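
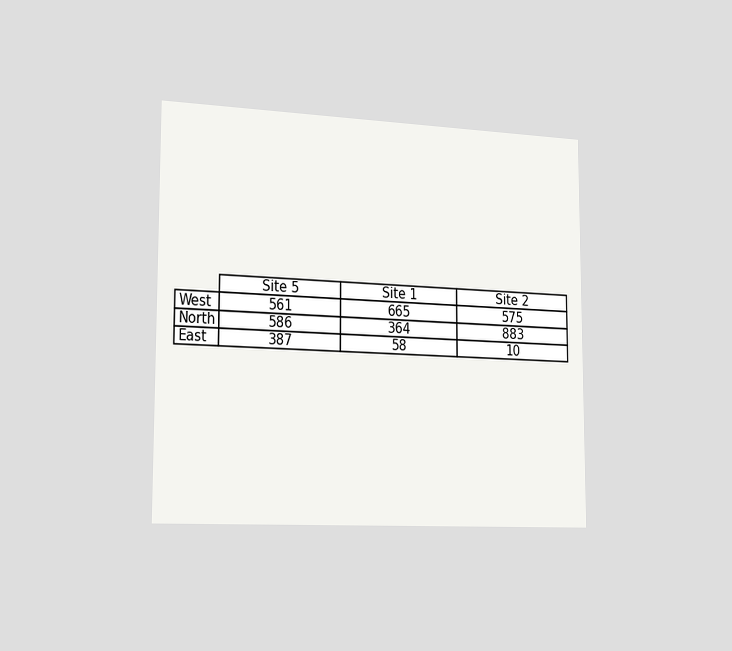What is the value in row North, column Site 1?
The chart is viewed slightly from the left. The (North, Site 1) cell reads 364.

364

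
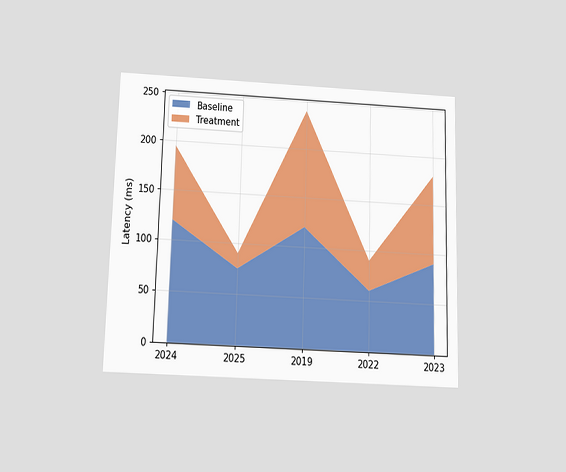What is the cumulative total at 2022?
The chart is viewed slightly from below. The stacked total at 2022 reaches 90ms.

90ms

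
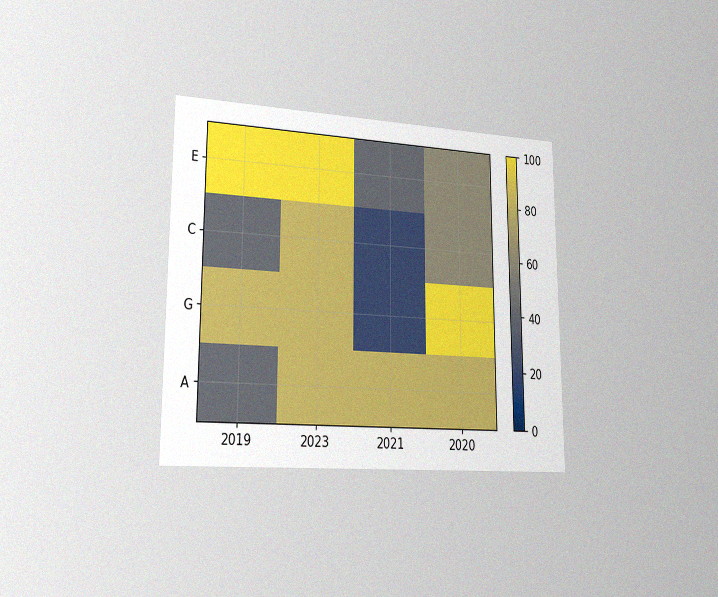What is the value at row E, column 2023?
100

The chart is viewed slightly from the left, with some photo noise. Matching cell (E, 2023) against the colorbar gives 100.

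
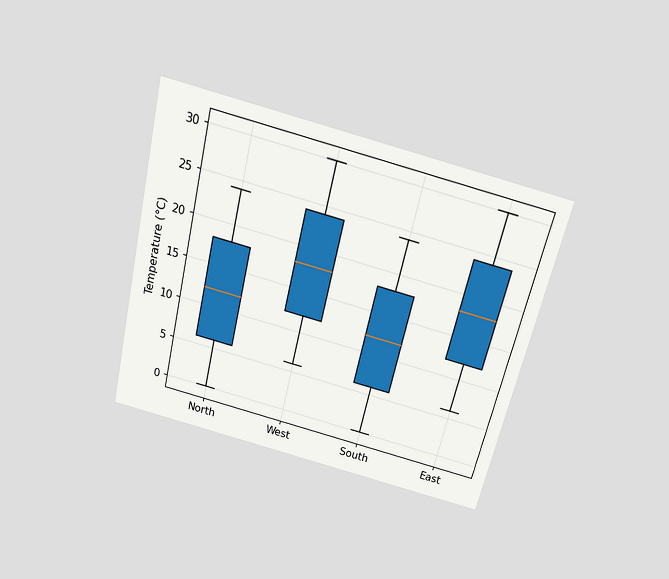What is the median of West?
The chart is tilted about 14° clockwise and viewed slightly from above. The median line in the West box sits at 18°C.

18°C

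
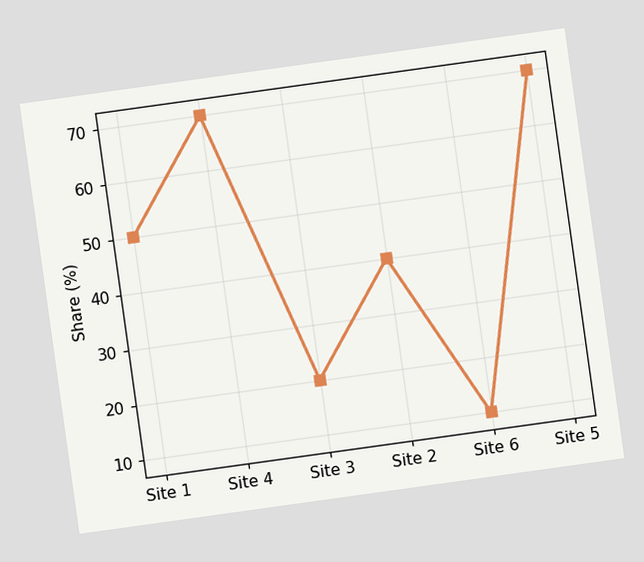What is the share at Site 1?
50%

The chart is tilted about 8° counter-clockwise. At Site 1, the line is at 50%.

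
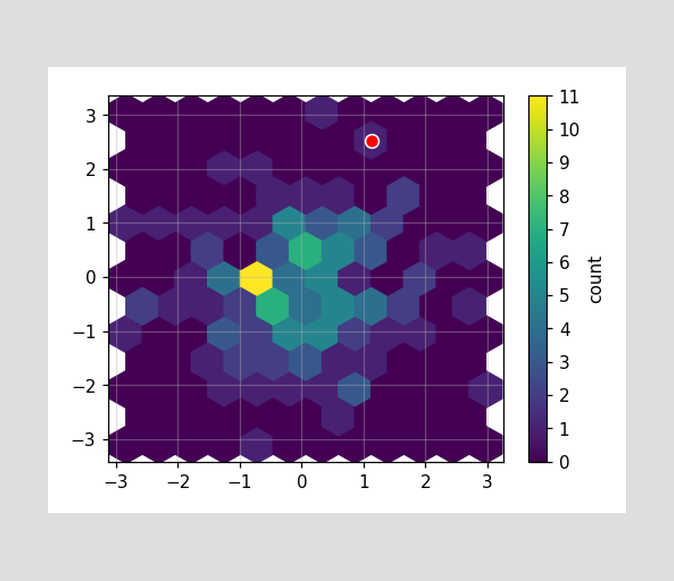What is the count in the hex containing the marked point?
1

The marked hex reads 1 on the colorbar.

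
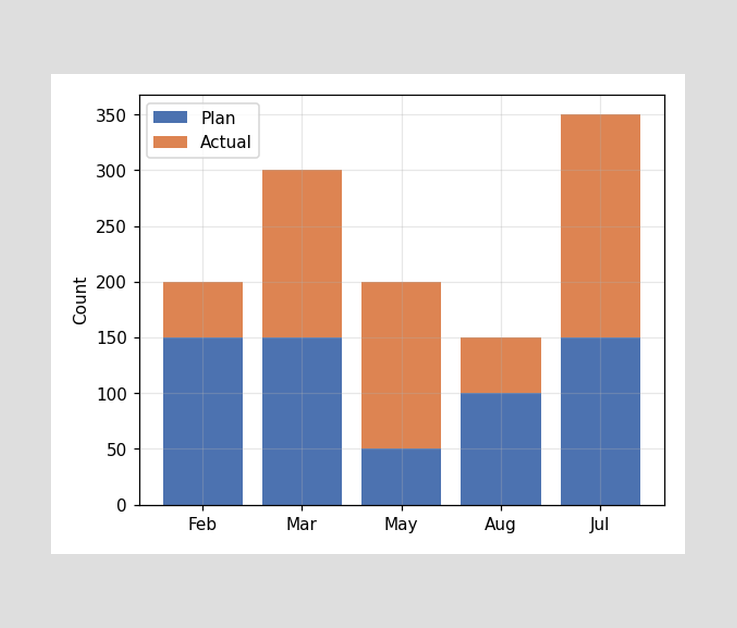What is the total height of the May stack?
The May stack's top reaches 200 on the y-axis.

200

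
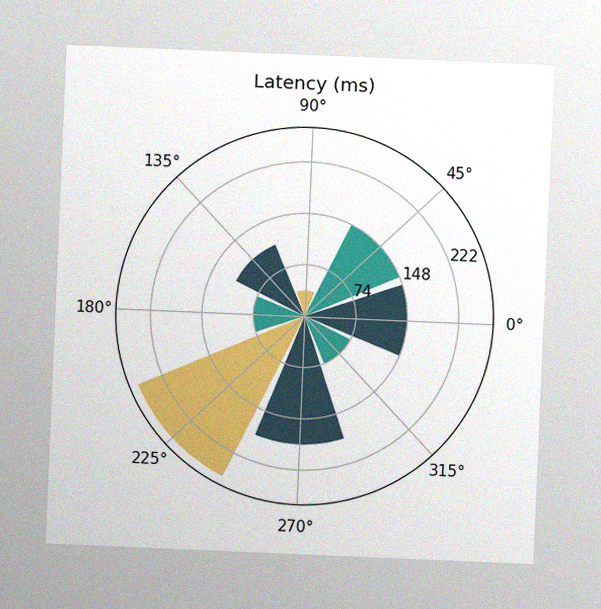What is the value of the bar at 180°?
74ms

The chart is tilted about 2° clockwise, with some photo noise. The bar at 180° reaches 74ms on the radial axis.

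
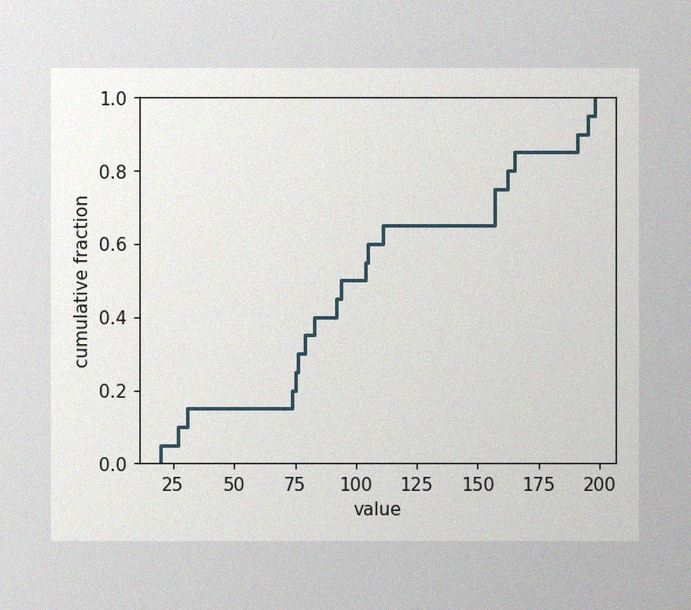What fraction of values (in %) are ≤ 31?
15%

The image has some photo noise and uneven lighting. At x=31 the ECDF step is at 15%.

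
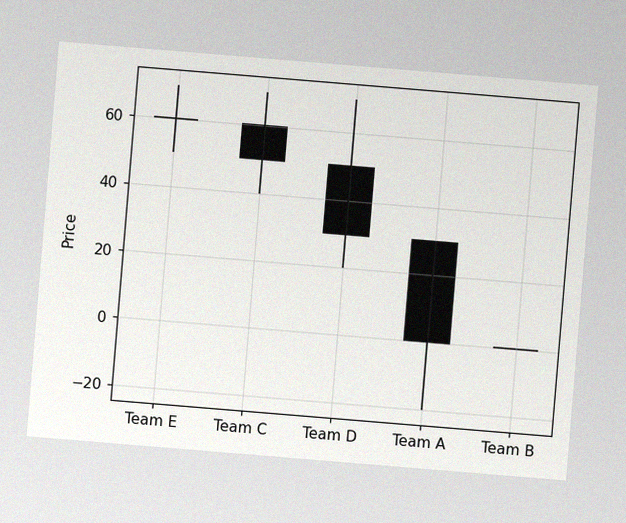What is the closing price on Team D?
30

The chart is tilted about 5° clockwise, with some photo noise. The Team D candle closes at 30.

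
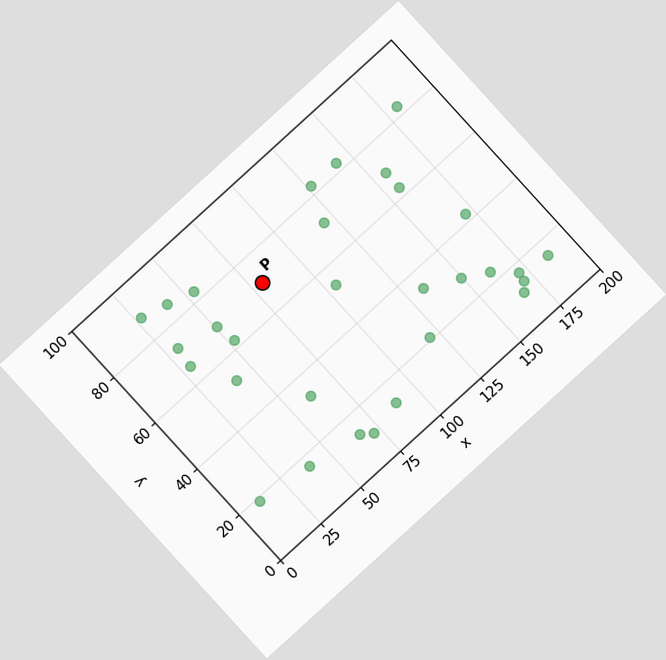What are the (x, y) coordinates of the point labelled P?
The chart is tilted about 42° counter-clockwise. Following the gridlines from P to each axis, P sits at (80, 70).

(80, 70)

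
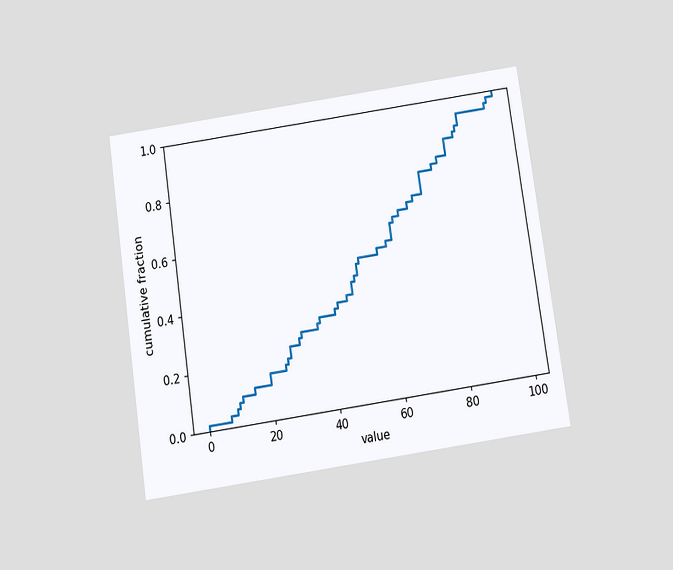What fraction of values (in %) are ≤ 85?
88%

The chart is tilted about 8° counter-clockwise and viewed slightly from below. At x=85 the ECDF step is at 88%.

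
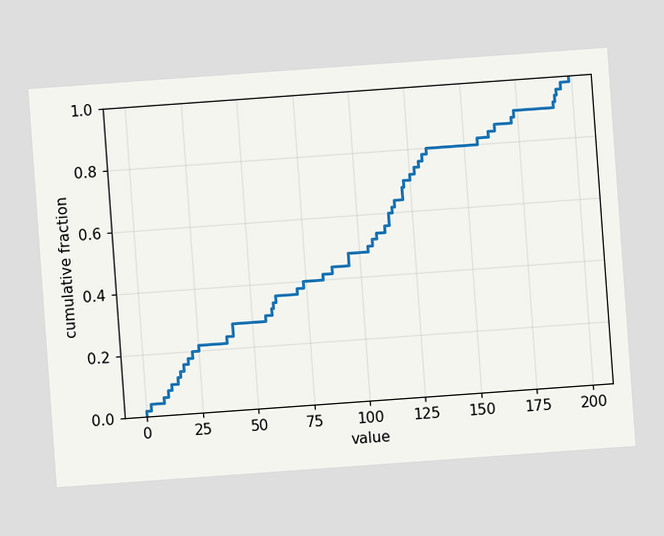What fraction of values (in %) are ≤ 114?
60%

The chart is tilted about 4° counter-clockwise. At x=114 the ECDF step is at 60%.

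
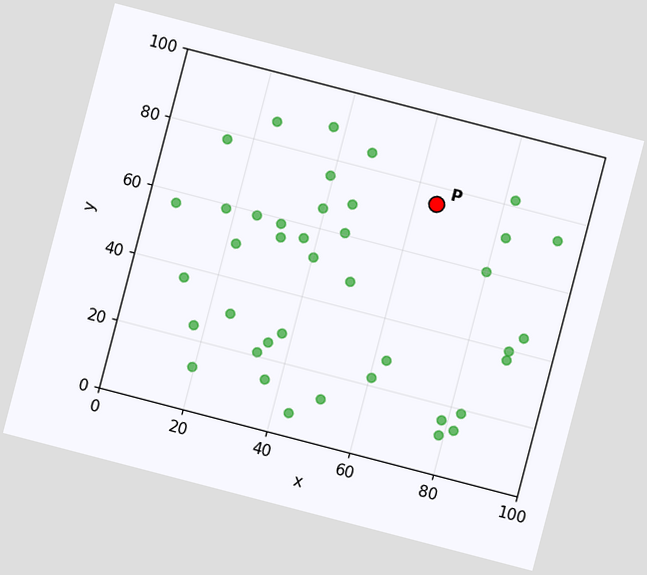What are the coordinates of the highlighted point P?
The chart is tilted about 15° clockwise. Following the gridlines from P to each axis, P sits at (65, 75).

(65, 75)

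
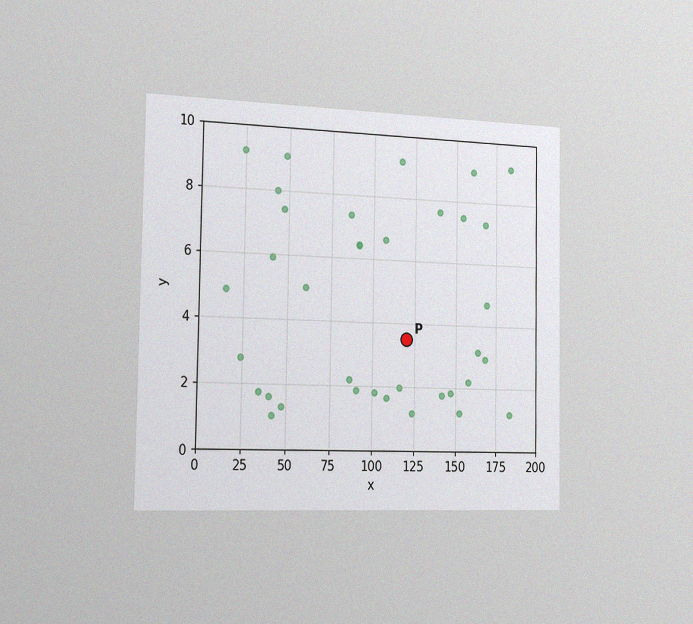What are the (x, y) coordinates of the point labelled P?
(120, 3.5)

The chart is viewed slightly from the left, with some photo noise. Following the gridlines from P to each axis, P sits at (120, 3.5).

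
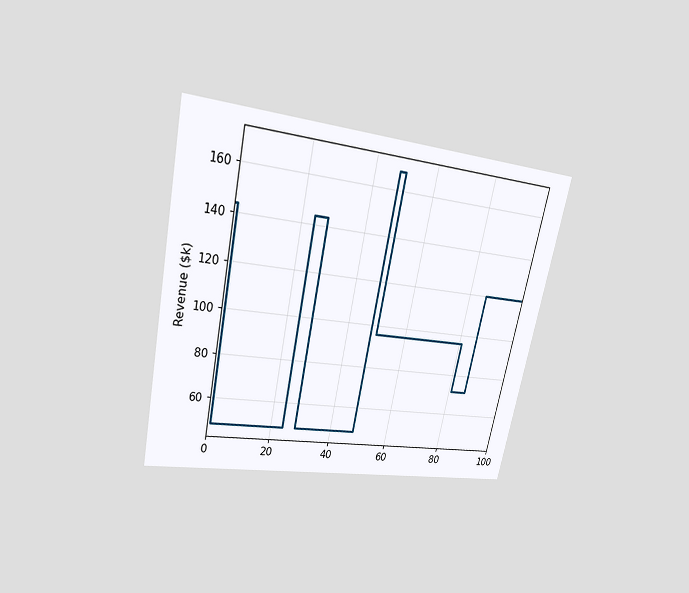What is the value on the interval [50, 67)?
$96k

The chart is tilted about 12° clockwise and viewed at a slight angle. On [50, 67) the step sits at $96k.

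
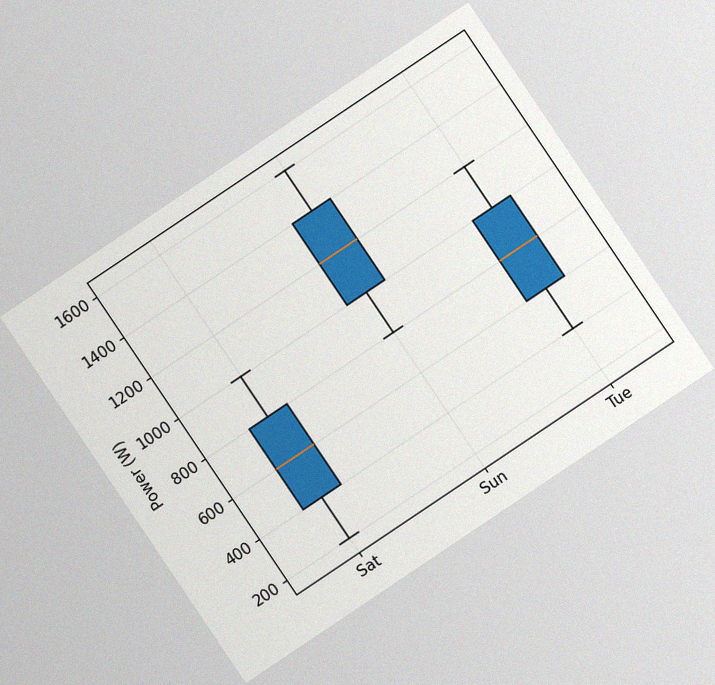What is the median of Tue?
The chart is tilted about 34° counter-clockwise, with some photo noise. The median line in the Tue box sits at 800W.

800W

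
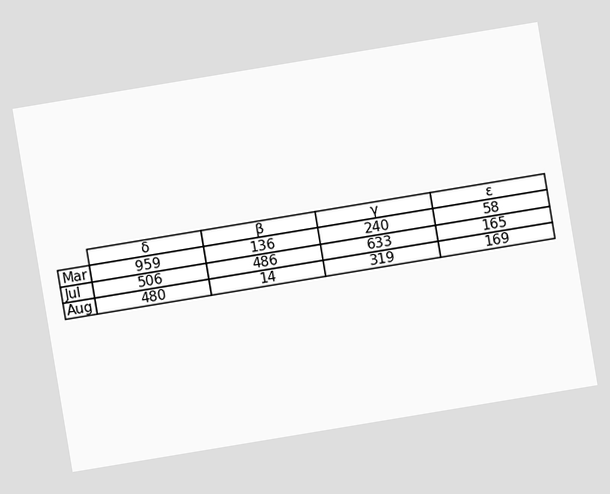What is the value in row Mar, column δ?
959

The chart is tilted about 9° counter-clockwise. The (Mar, δ) cell reads 959.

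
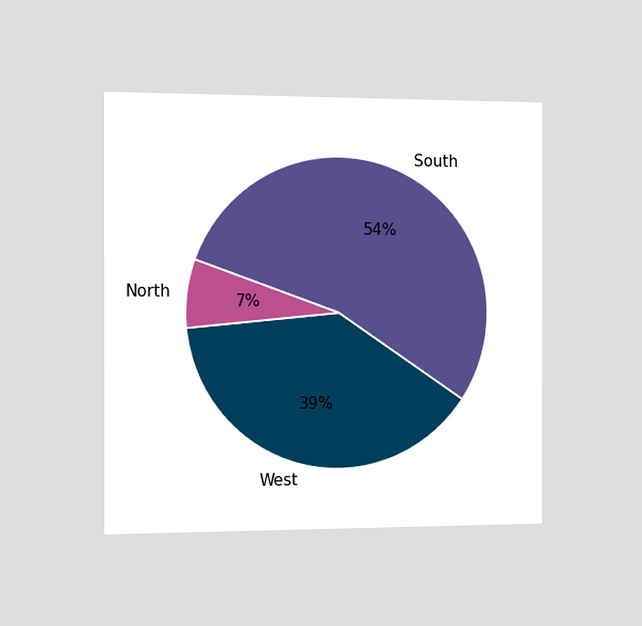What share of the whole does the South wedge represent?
The chart is viewed slightly from the left. The South slice takes up 54% of the pie.

54%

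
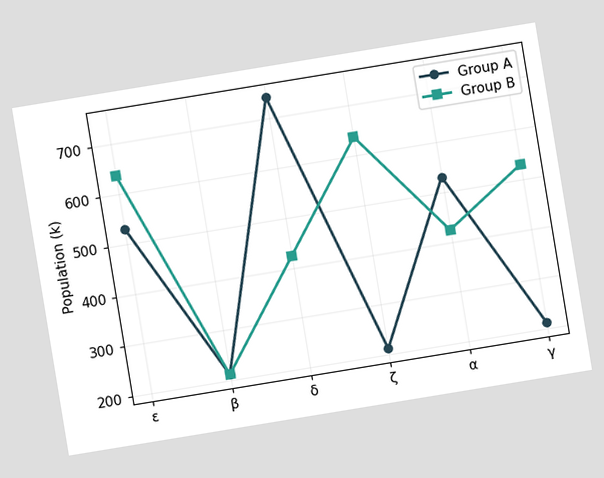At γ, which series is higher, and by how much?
The chart is tilted about 9° counter-clockwise. At γ, Group B sits above the other line by 318k.

Group B, by 318k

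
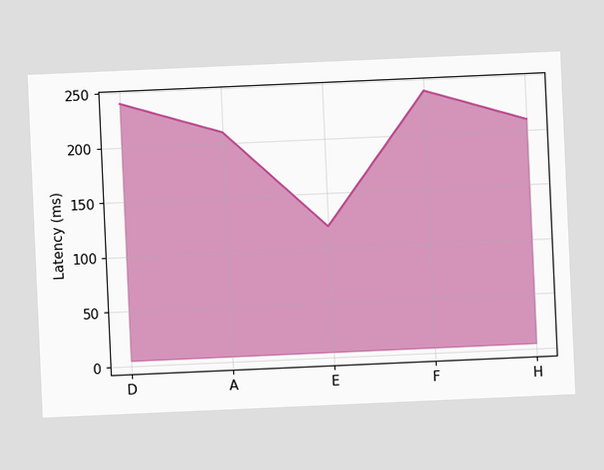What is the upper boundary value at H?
The chart is tilted about 3° counter-clockwise. At H the upper boundary is at 210ms.

210ms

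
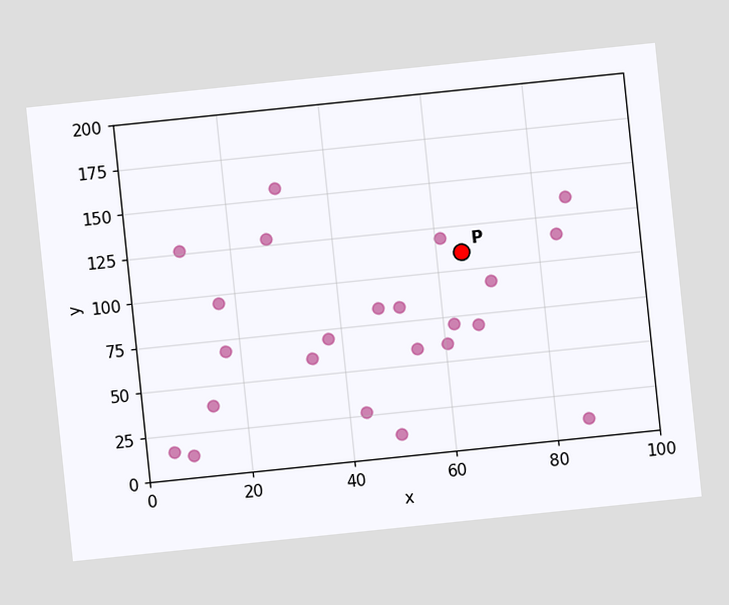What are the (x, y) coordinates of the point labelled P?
The chart is tilted about 6° counter-clockwise. Following the gridlines from P to each axis, P sits at (65, 110).

(65, 110)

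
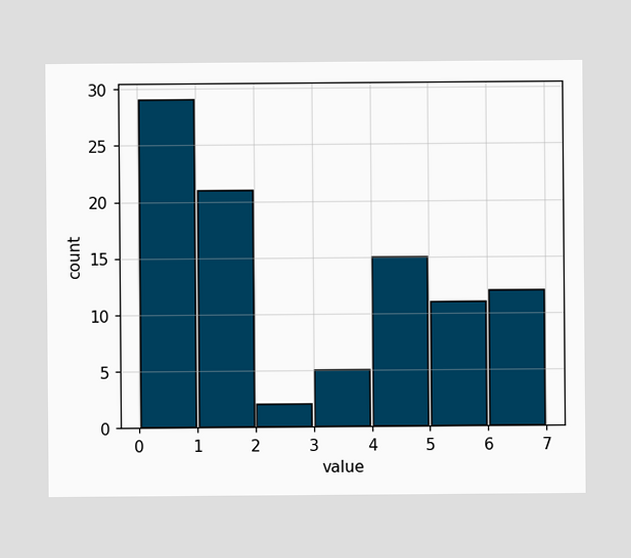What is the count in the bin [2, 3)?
2

The [2, 3) bin has height 2.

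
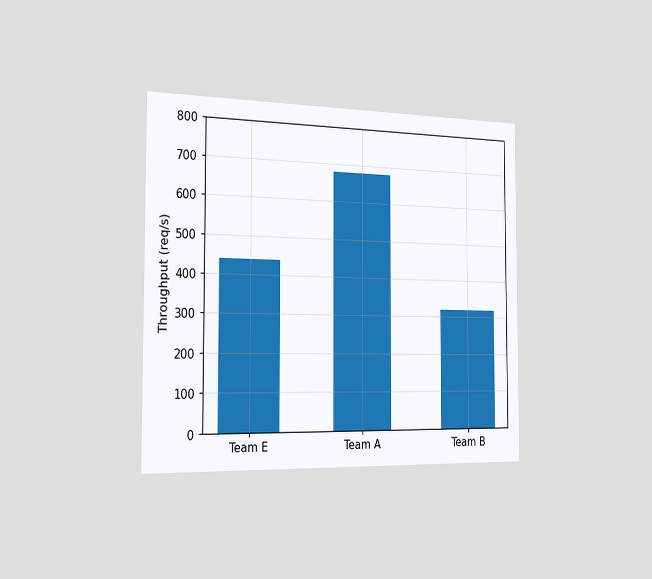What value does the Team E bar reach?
440req/s

The chart is viewed slightly from the left. Reading along the chart's y-axis, the Team E bar reaches 440req/s.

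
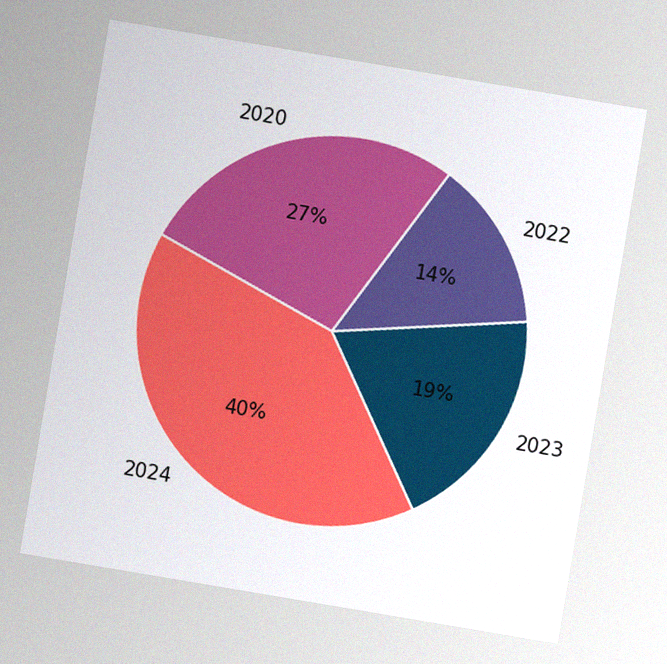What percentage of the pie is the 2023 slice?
19%

The chart is tilted about 10° clockwise, with some photo noise. The 2023 slice takes up 19% of the pie.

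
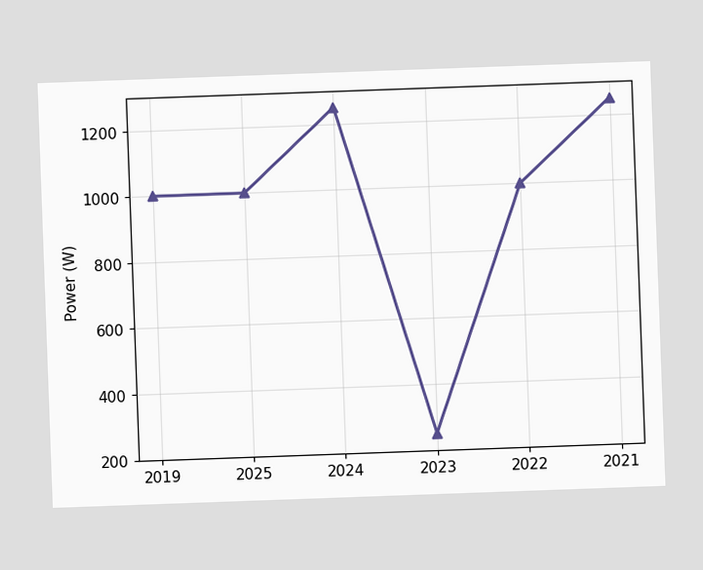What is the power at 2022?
1000W

The chart is tilted about 2° counter-clockwise. At 2022, the line is at 1000W.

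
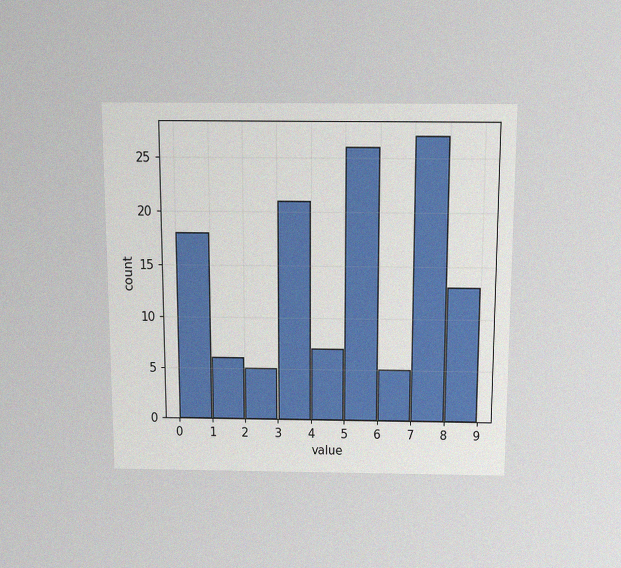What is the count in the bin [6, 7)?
5

The chart is viewed slightly from above, with some photo noise. The [6, 7) bin has height 5.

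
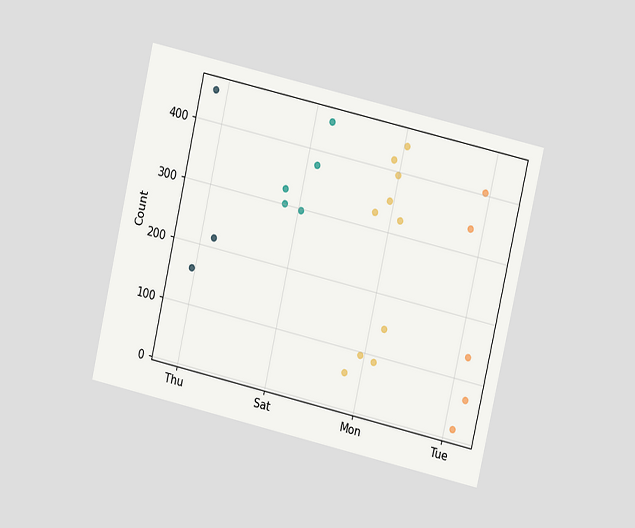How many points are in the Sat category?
5

The chart is tilted about 13° clockwise and viewed at a slight angle. Counting the markers in the Sat column gives 5.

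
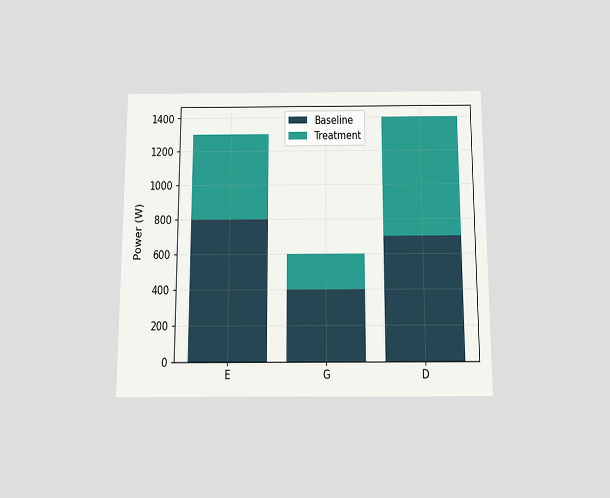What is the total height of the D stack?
1400W

The chart is viewed slightly from below. The D stack's top reaches 1400W on the y-axis.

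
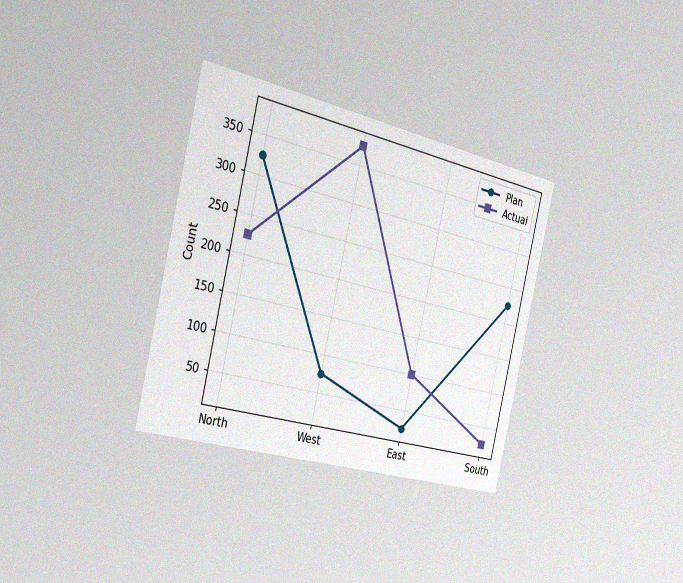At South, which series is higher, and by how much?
The chart is tilted about 13° clockwise and viewed slightly from the left, with some photo noise. At South, Plan sits above the other line by 200.

Plan, by 200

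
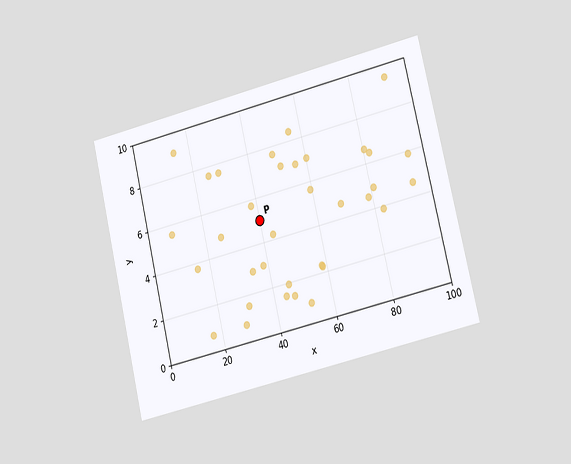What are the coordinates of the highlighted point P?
The chart is tilted about 13° counter-clockwise and viewed slightly from the right. Following the gridlines from P to each axis, P sits at (40, 5).

(40, 5)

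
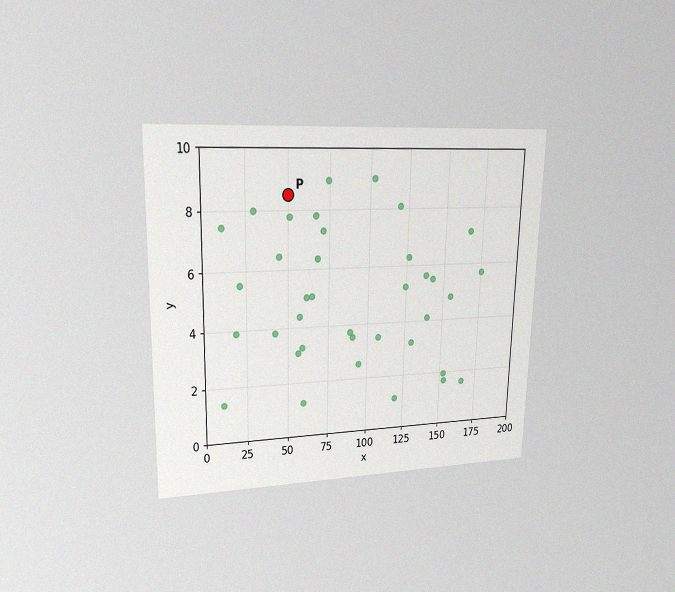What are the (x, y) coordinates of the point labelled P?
(50, 8.5)

The chart is viewed at a slight angle, with some photo noise. Following the gridlines from P to each axis, P sits at (50, 8.5).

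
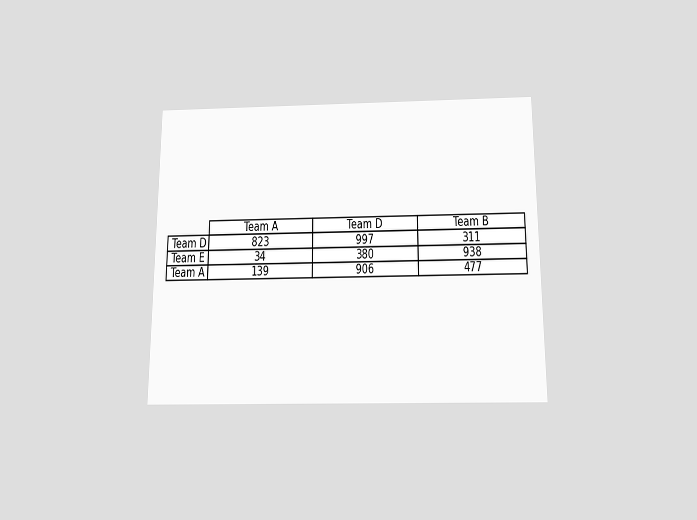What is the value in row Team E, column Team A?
The chart is viewed slightly from below. The (Team E, Team A) cell reads 34.

34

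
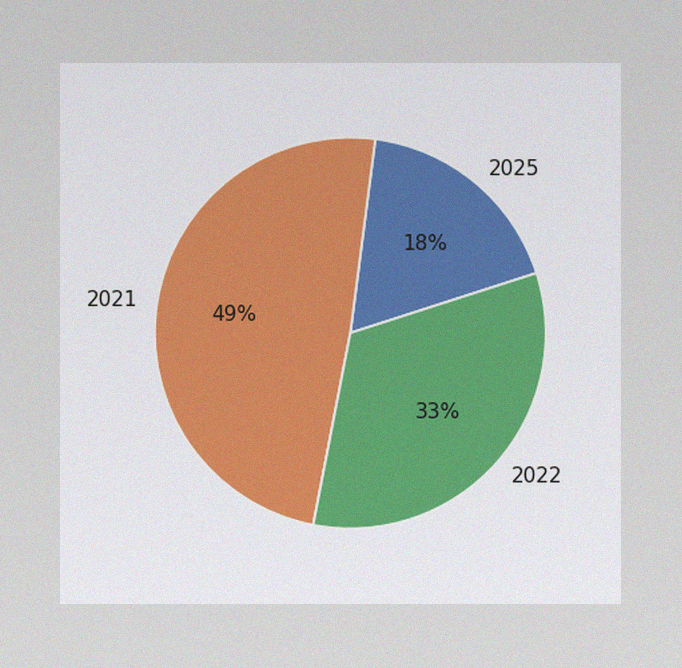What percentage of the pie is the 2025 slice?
The image has some photo noise and uneven lighting. The 2025 slice takes up 18% of the pie.

18%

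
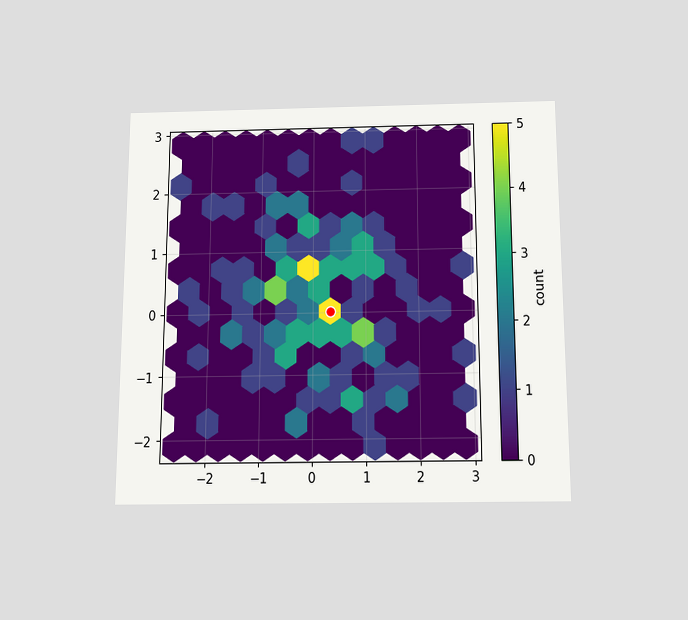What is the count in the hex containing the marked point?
The chart is viewed slightly from below. The marked hex reads 5 on the colorbar.

5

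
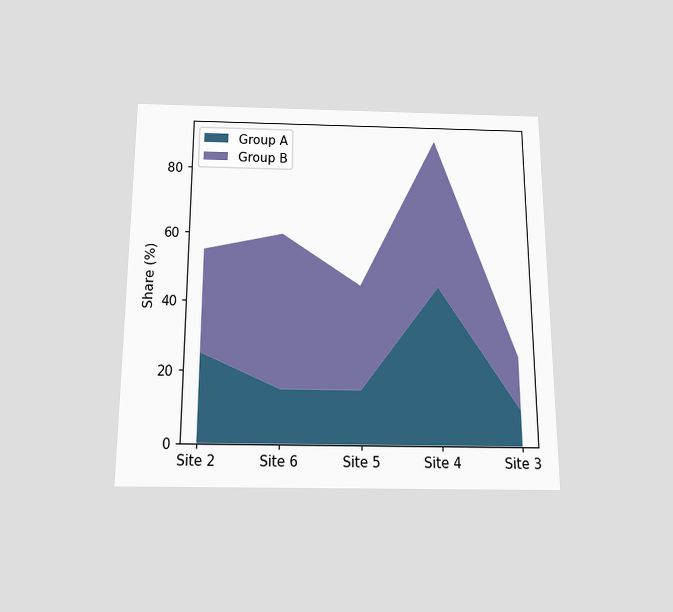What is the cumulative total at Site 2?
The chart is viewed slightly from below. The stacked total at Site 2 reaches 55%.

55%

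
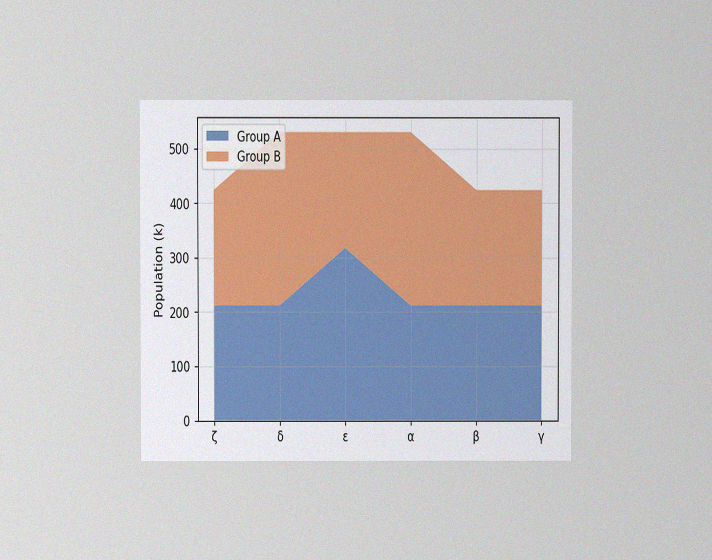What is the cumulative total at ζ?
The chart is viewed at a slight angle, with some photo noise. The stacked total at ζ reaches 424k.

424k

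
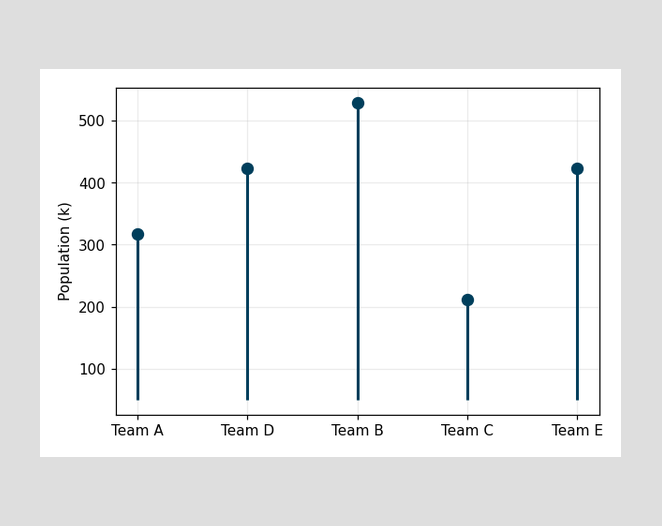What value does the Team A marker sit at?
318k

The Team A marker sits at 318k.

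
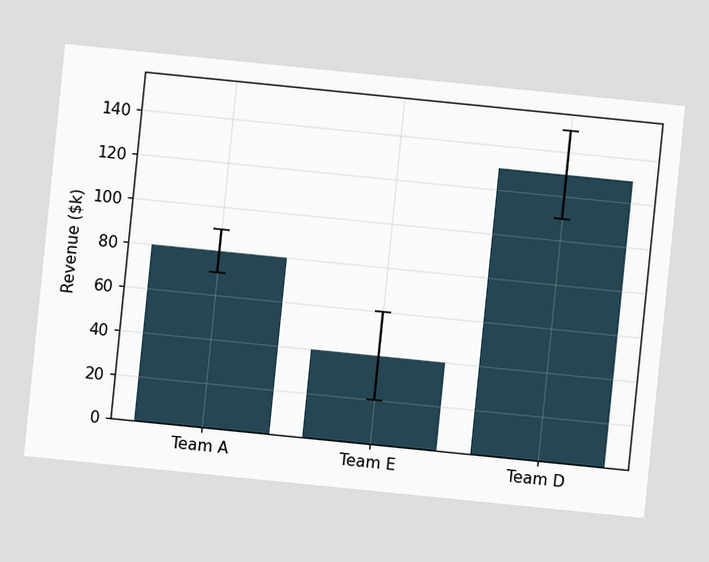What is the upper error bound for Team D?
$150k

The chart is tilted about 6° clockwise. The Team D bar's upper whisker reaches $150k.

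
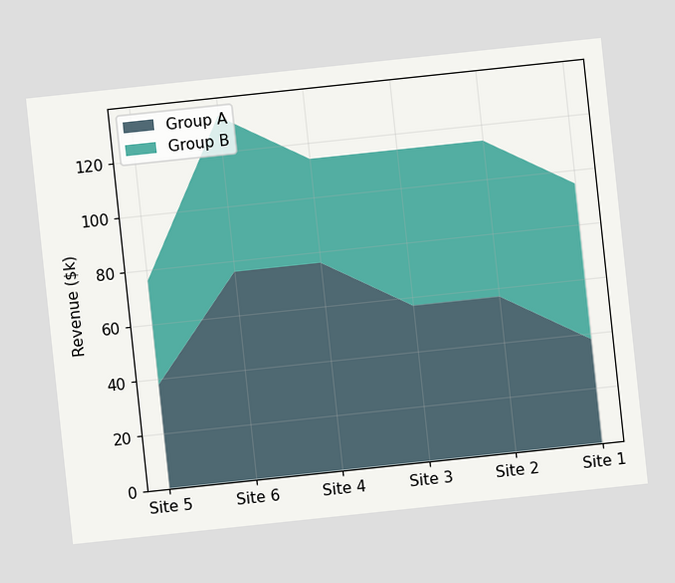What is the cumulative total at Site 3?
$114k

The chart is tilted about 6° counter-clockwise. The stacked total at Site 3 reaches $114k.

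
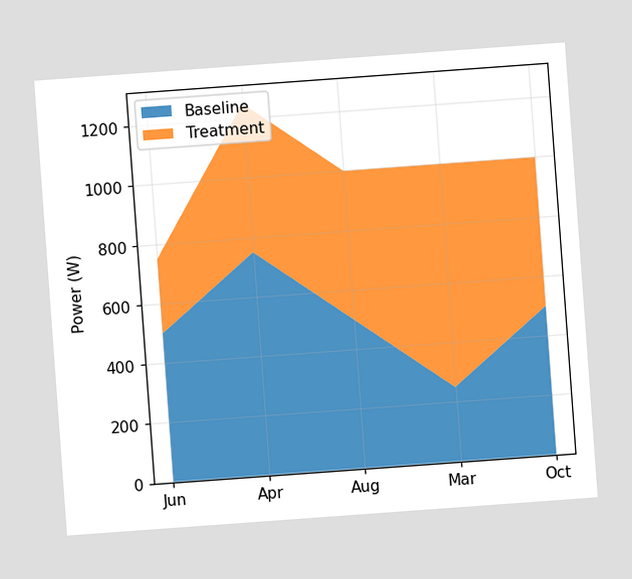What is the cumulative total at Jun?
750W

The chart is tilted about 4° counter-clockwise. The stacked total at Jun reaches 750W.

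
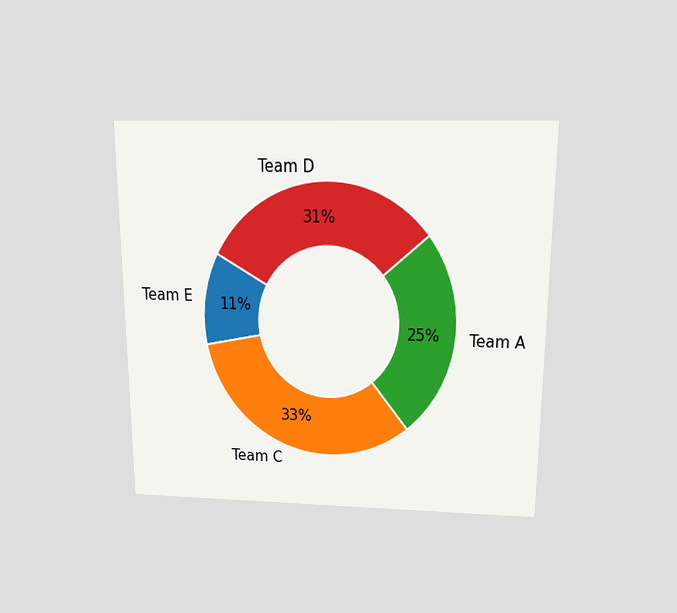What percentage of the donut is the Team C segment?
The chart is viewed slightly from above. The Team C segment takes up 33% of the ring.

33%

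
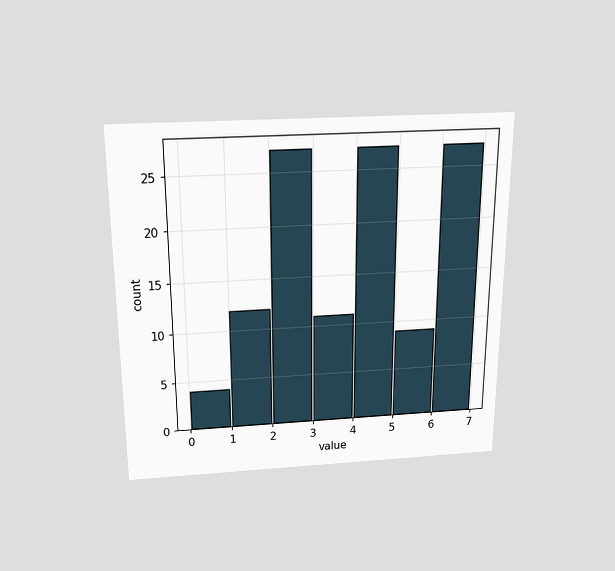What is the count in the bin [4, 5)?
27

The chart is viewed slightly from above. The [4, 5) bin has height 27.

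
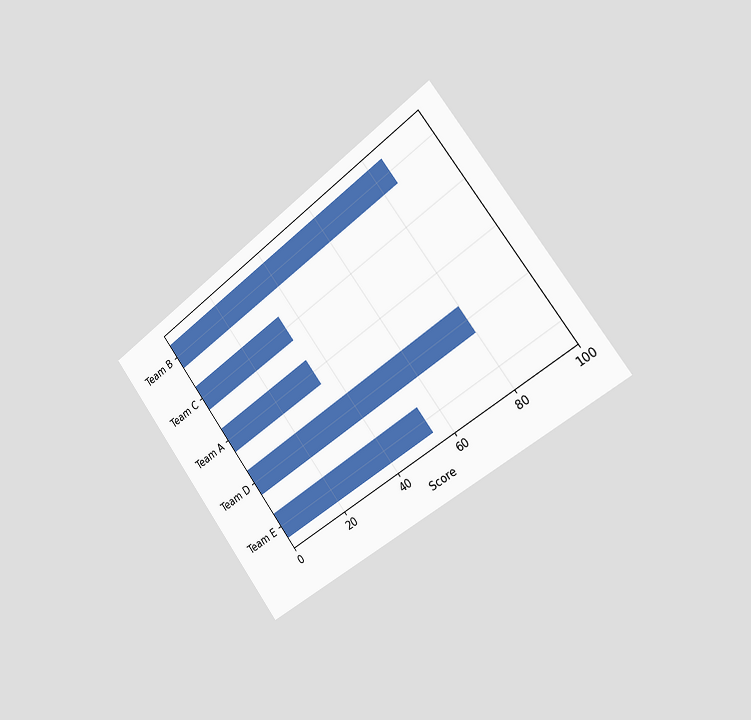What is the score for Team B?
The chart is tilted about 37° counter-clockwise and viewed slightly from the right. Reading along the chart's x-axis, the Team B bar reaches 85.

85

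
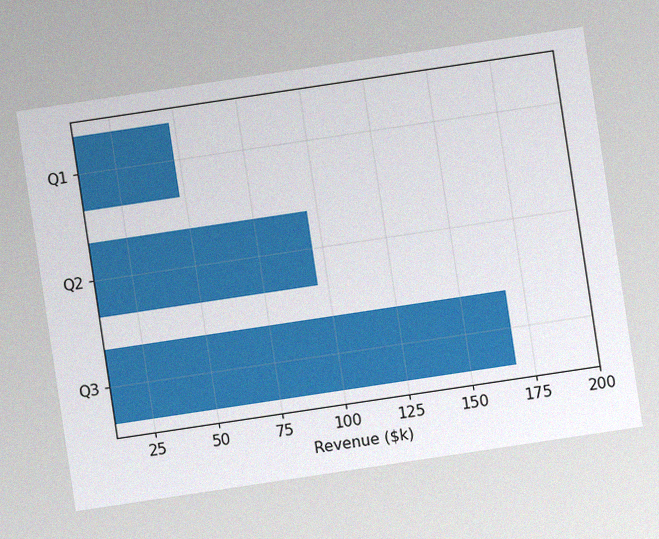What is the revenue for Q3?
$168k

The chart is tilted about 9° counter-clockwise, with some photo noise. Reading along the chart's x-axis, the Q3 bar reaches $168k.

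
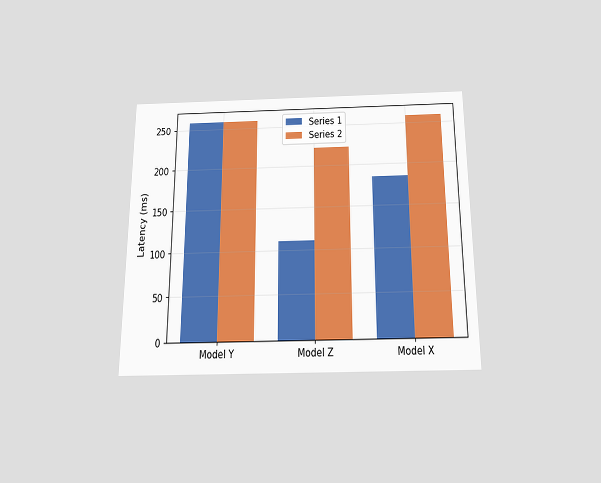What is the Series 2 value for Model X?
The chart is viewed slightly from below. The Series 2 bar at Model X reaches 259ms on the y-axis.

259ms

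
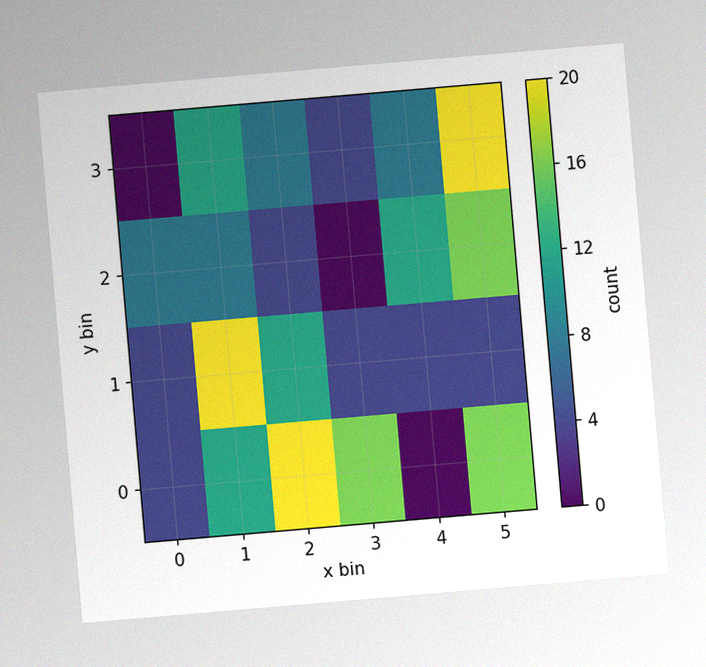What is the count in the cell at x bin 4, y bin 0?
The chart is tilted about 5° counter-clockwise, with some photo noise. Matching the cell (4, 0) against the colorbar gives 0.

0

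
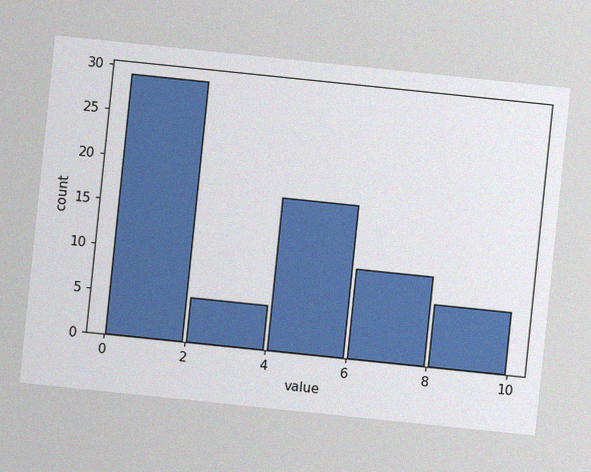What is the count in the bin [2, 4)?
The chart is tilted about 6° clockwise, with some photo noise. The [2, 4) bin has height 5.

5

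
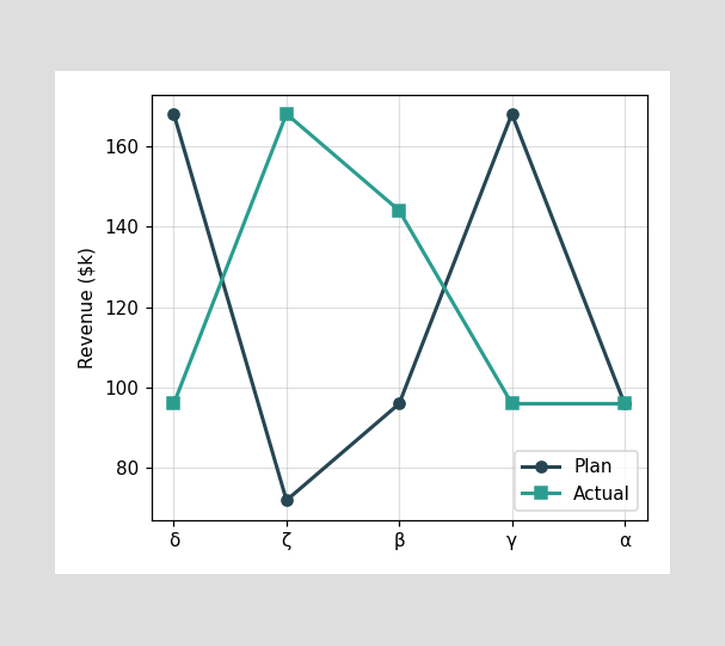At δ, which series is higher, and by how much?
At δ, Plan sits above the other line by $72k.

Plan, by $72k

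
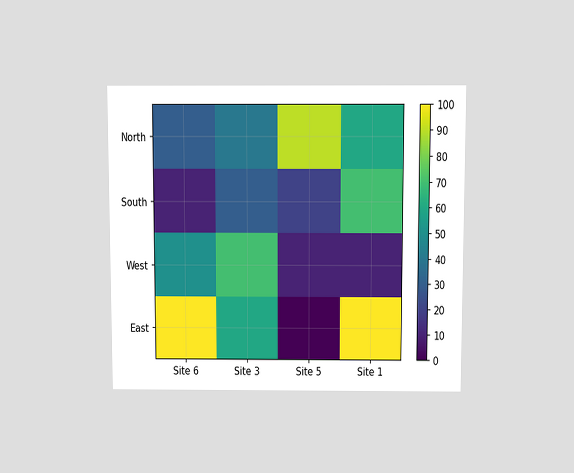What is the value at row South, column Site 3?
The chart is viewed slightly from above. Matching cell (South, Site 3) against the colorbar gives 30.

30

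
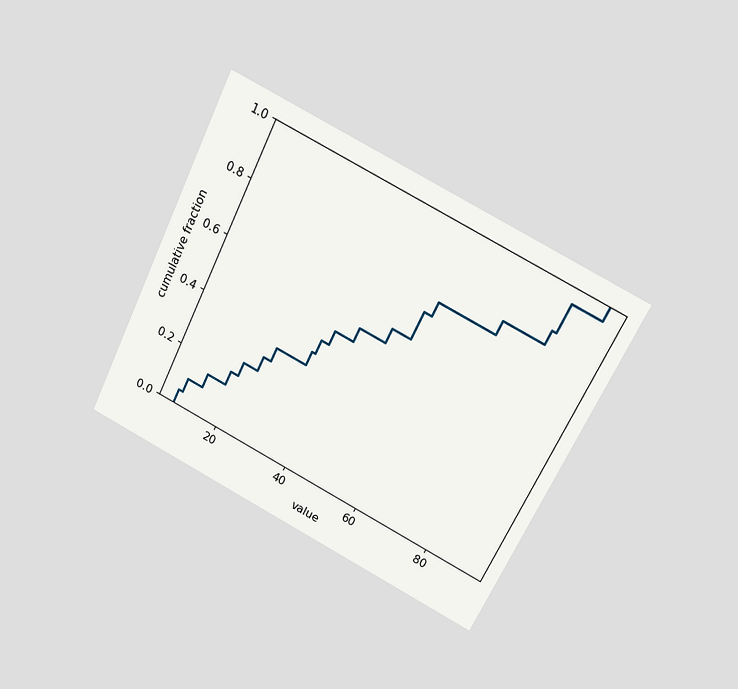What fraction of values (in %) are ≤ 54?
70%

The chart is tilted about 27° clockwise and viewed at a slight angle. At x=54 the ECDF step is at 70%.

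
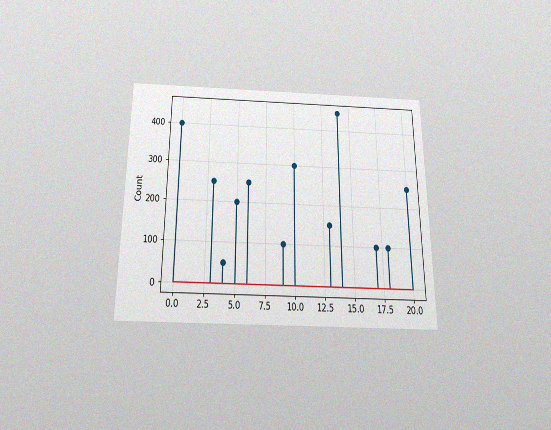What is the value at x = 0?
400

The chart is viewed slightly from below, with some photo noise. The stem at x=0 reaches 400.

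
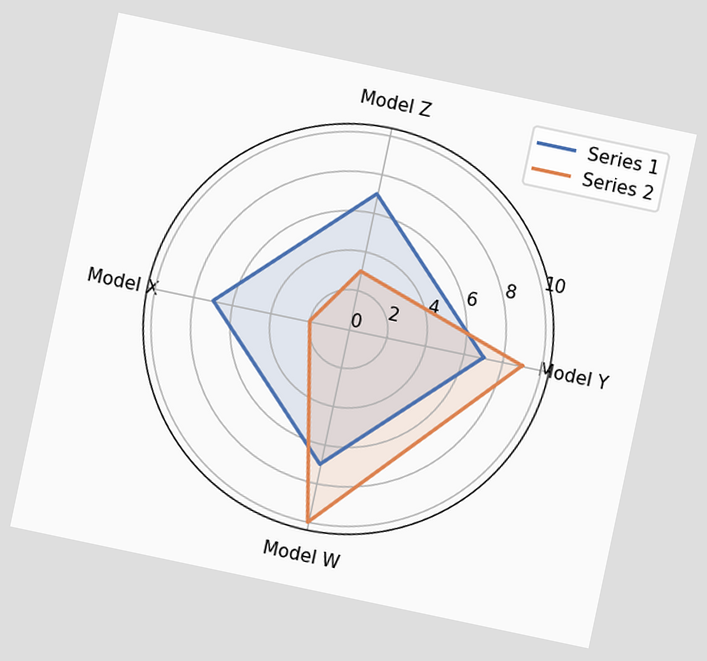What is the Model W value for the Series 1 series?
7

The chart is tilted about 12° clockwise. On the Model W axis, Series 1 reaches 7.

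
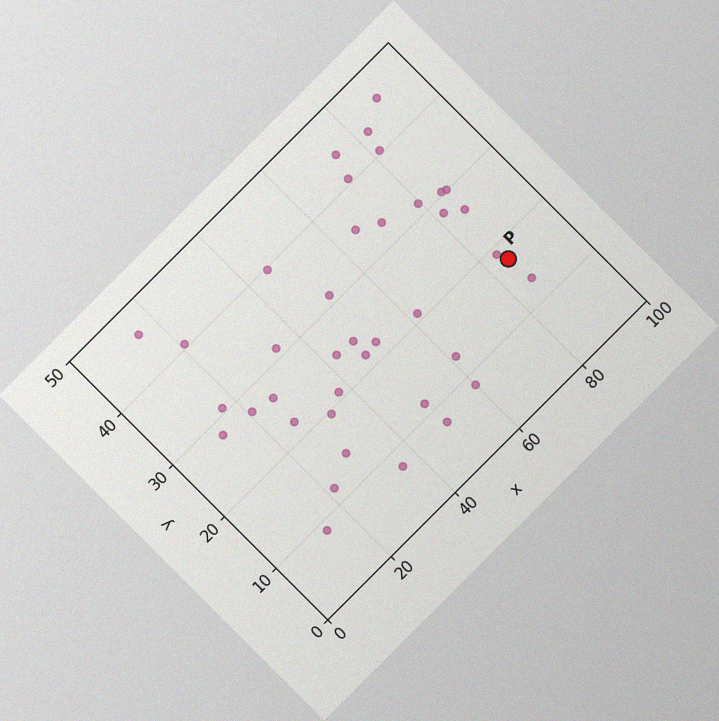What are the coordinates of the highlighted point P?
(85, 17.5)

The chart is tilted about 45° counter-clockwise, with some photo noise. Following the gridlines from P to each axis, P sits at (85, 17.5).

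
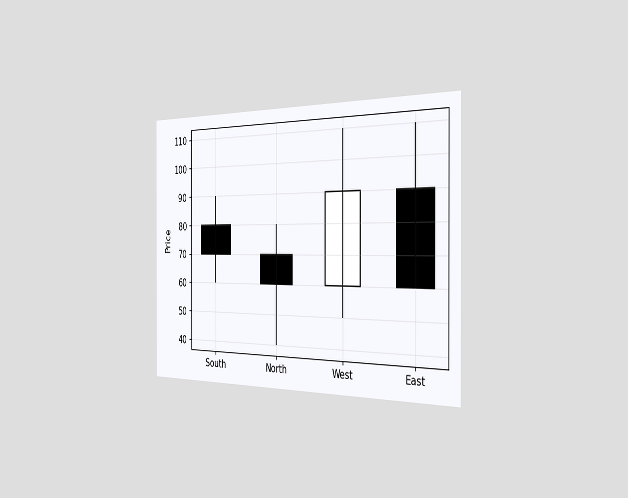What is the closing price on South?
70

The chart is viewed slightly from the right. The South candle closes at 70.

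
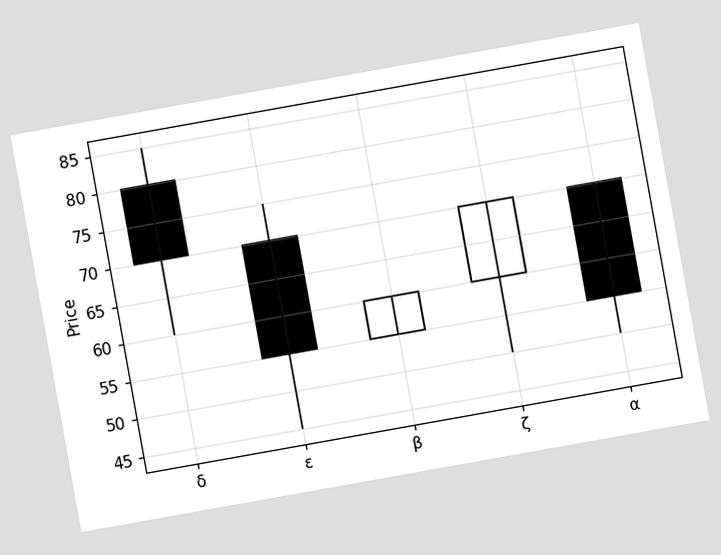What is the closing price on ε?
The chart is tilted about 10° counter-clockwise. The ε candle closes at 55.

55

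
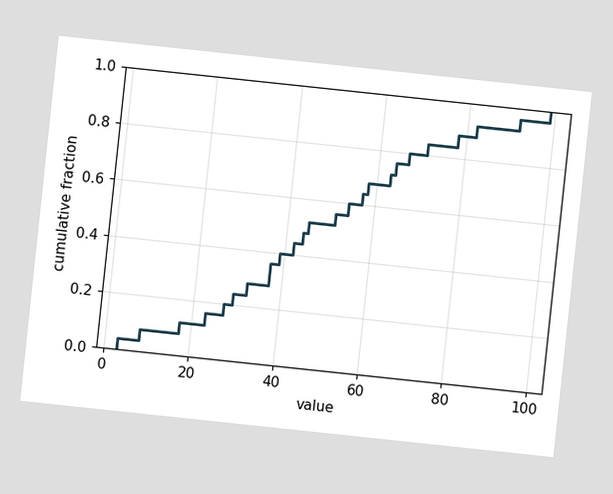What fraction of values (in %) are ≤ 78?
88%

The chart is tilted about 6° clockwise. At x=78 the ECDF step is at 88%.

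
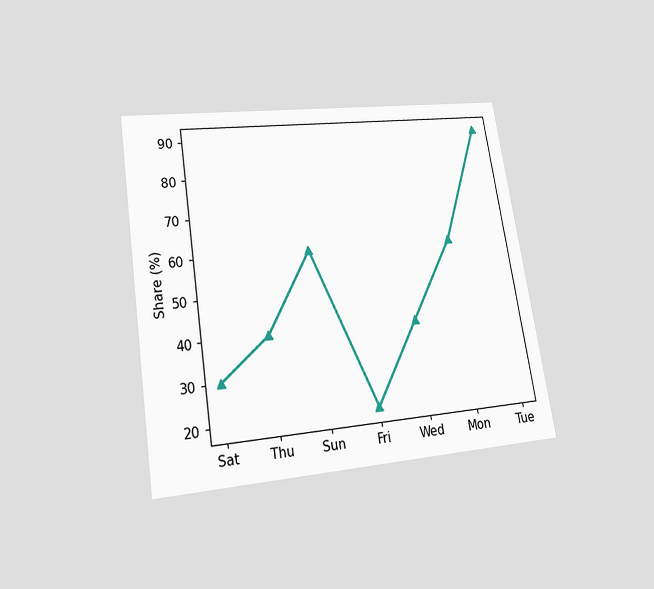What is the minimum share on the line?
The chart is tilted about 9° counter-clockwise and viewed at a slight angle. The lowest point is at Fri, and reading across to the y-axis gives 20%.

20%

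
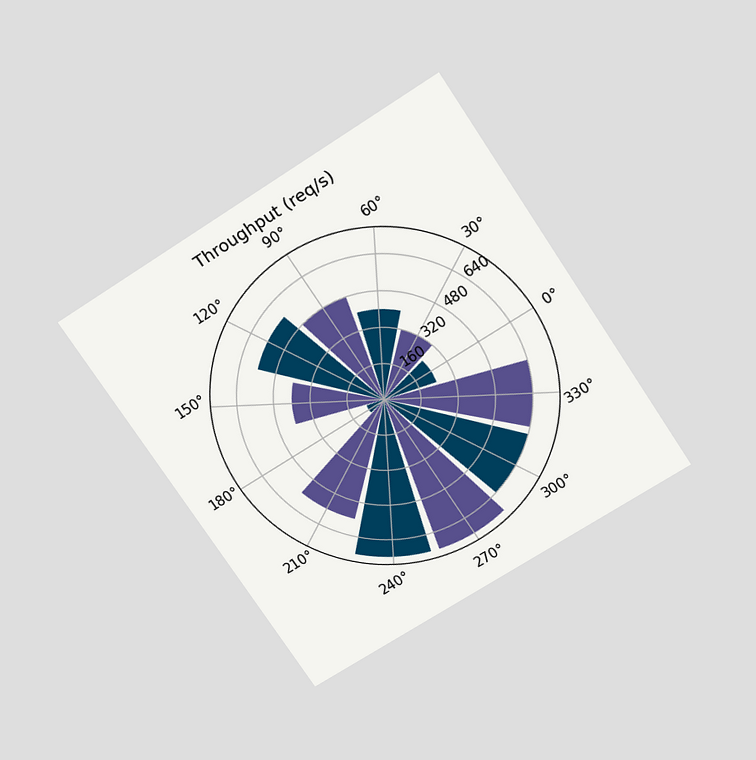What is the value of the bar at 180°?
The chart is tilted about 33° counter-clockwise and viewed slightly from above. The bar at 180° reaches 80req/s on the radial axis.

80req/s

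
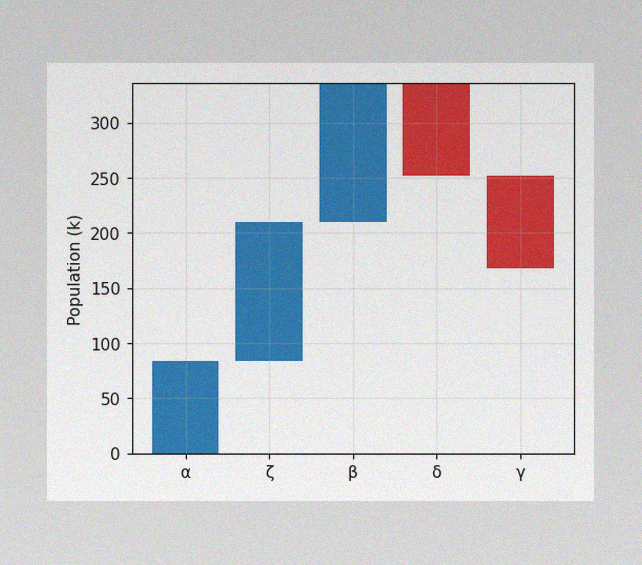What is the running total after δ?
252k

The image has some photo noise and uneven lighting. After δ the running total reaches 252k.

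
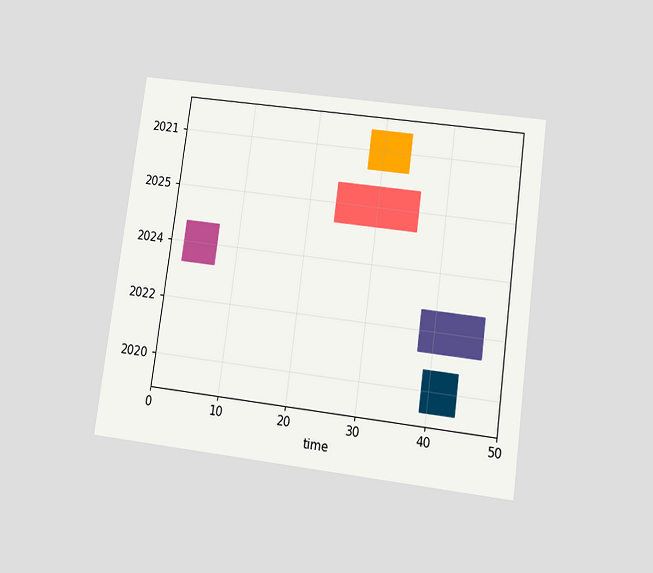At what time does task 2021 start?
28

The chart is tilted about 8° clockwise and viewed slightly from below. The 2021 bar begins at t=28.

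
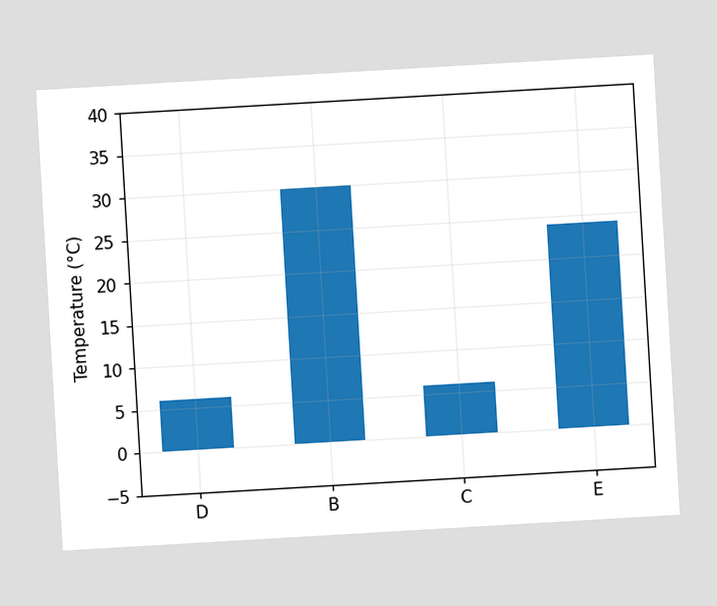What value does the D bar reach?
6°C

The chart is tilted about 3° counter-clockwise. Reading along the chart's y-axis, the D bar reaches 6°C.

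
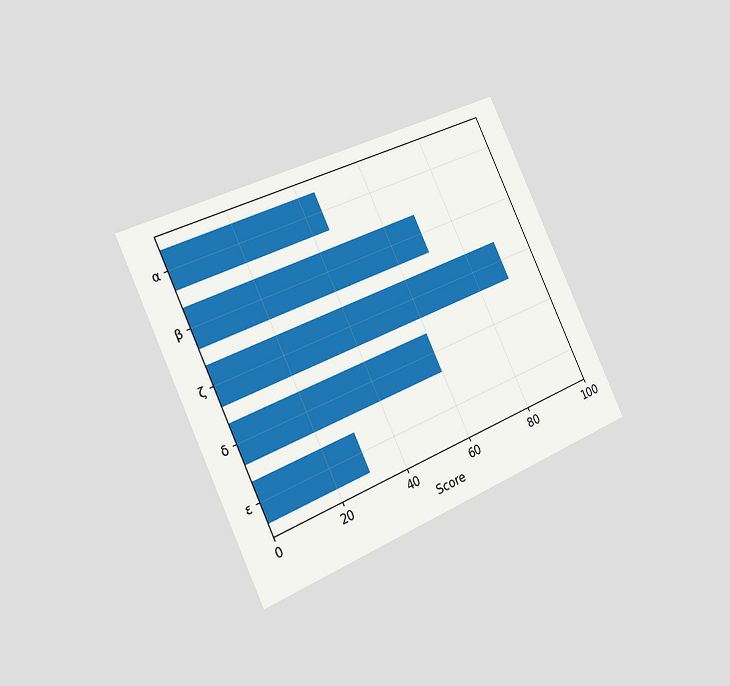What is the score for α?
The chart is tilted about 25° counter-clockwise and viewed slightly from the left. Reading along the chart's x-axis, the α bar reaches 45.

45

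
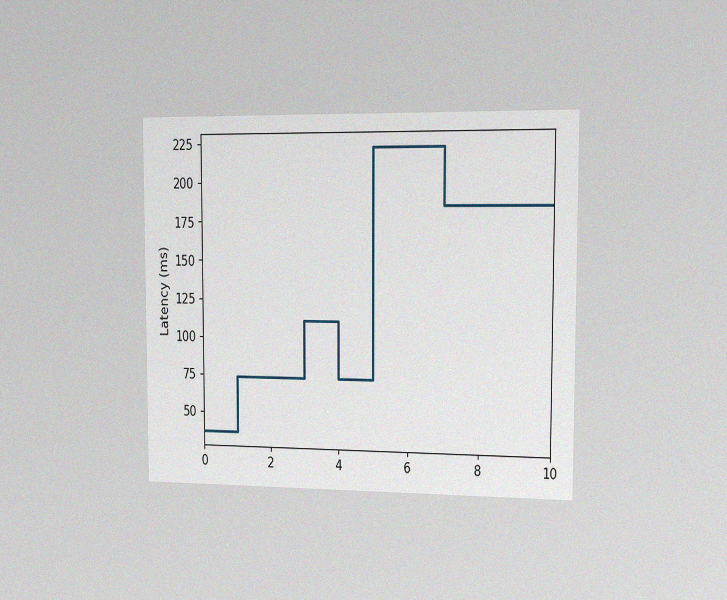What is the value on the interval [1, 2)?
The chart is viewed slightly from the right, with some photo noise. On [1, 2) the step sits at 74ms.

74ms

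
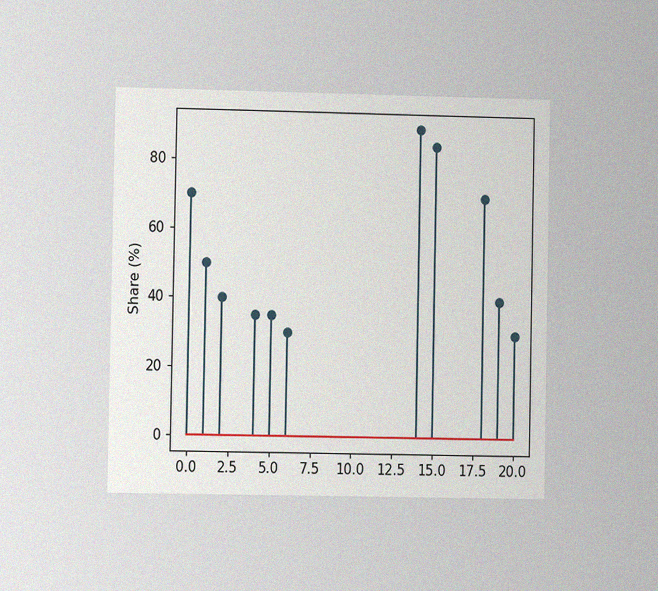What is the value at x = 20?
The chart is viewed at a slight angle, with some photo noise. The stem at x=20 reaches 30%.

30%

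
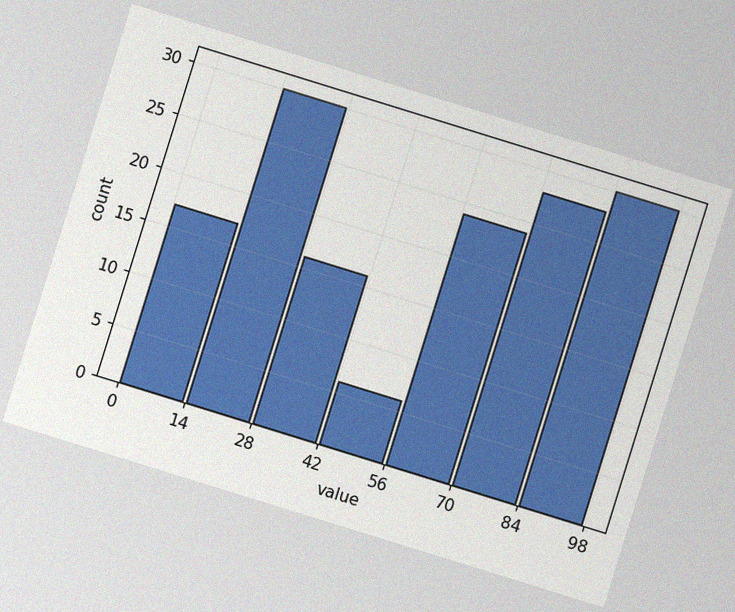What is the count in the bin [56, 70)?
24

The chart is tilted about 17° clockwise, with some photo noise. The [56, 70) bin has height 24.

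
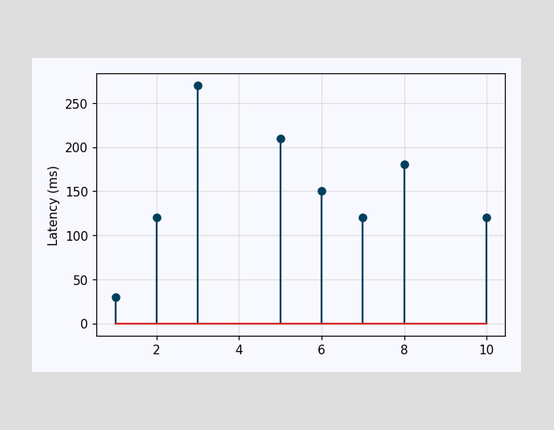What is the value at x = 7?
The stem at x=7 reaches 120ms.

120ms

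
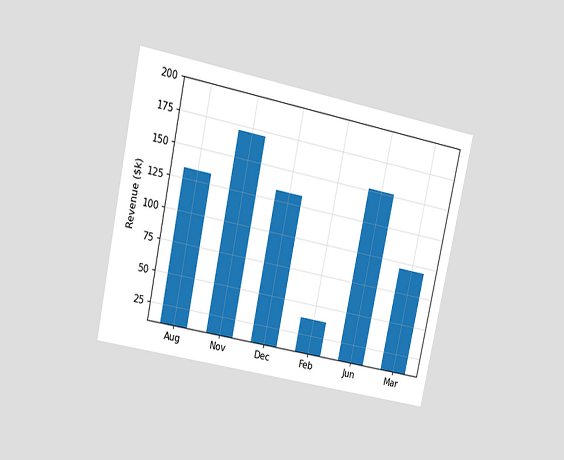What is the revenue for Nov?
$171k

The chart is tilted about 12° clockwise and viewed at a slight angle. Reading along the chart's y-axis, the Nov bar reaches $171k.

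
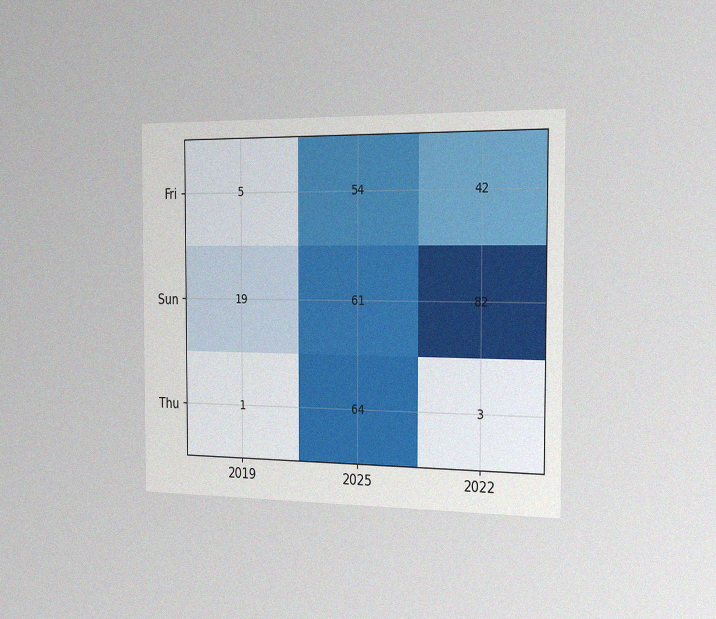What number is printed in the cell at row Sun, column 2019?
The chart is viewed slightly from the right, with some photo noise. The (Sun, 2019) cell reads 19.

19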